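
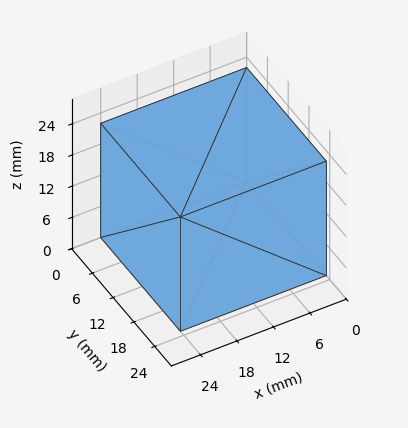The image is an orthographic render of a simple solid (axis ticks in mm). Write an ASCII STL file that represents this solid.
Reading the render: the shape is a rectangular box, roughly 24 × 23 mm footprint and 22 mm tall (dimensions read to the nearest mm from the axis ticks). For the STL, each face is triangulated and given an outward normal.

solid part
  facet normal 0.0000 0.0000 -1.0000
    outer loop
      vertex 24.000 23.000 0.000
      vertex 24.000 0.000 0.000
      vertex 0.000 0.000 0.000
    endloop
  endfacet
  facet normal 0.0000 0.0000 -1.0000
    outer loop
      vertex 0.000 23.000 0.000
      vertex 24.000 23.000 0.000
      vertex 0.000 0.000 0.000
    endloop
  endfacet
  facet normal 0.0000 0.0000 1.0000
    outer loop
      vertex 0.000 0.000 22.000
      vertex 24.000 0.000 22.000
      vertex 24.000 23.000 22.000
    endloop
  endfacet
  facet normal 0.0000 0.0000 1.0000
    outer loop
      vertex 0.000 0.000 22.000
      vertex 24.000 23.000 22.000
      vertex 0.000 23.000 22.000
    endloop
  endfacet
  facet normal 0.0000 -1.0000 0.0000
    outer loop
      vertex 0.000 0.000 0.000
      vertex 24.000 0.000 0.000
      vertex 24.000 0.000 22.000
    endloop
  endfacet
  facet normal 0.0000 -1.0000 0.0000
    outer loop
      vertex 0.000 0.000 0.000
      vertex 24.000 0.000 22.000
      vertex 0.000 0.000 22.000
    endloop
  endfacet
  facet normal 0.0000 1.0000 0.0000
    outer loop
      vertex 24.000 23.000 22.000
      vertex 24.000 23.000 0.000
      vertex 0.000 23.000 0.000
    endloop
  endfacet
  facet normal 0.0000 1.0000 0.0000
    outer loop
      vertex 0.000 23.000 22.000
      vertex 24.000 23.000 22.000
      vertex 0.000 23.000 0.000
    endloop
  endfacet
  facet normal -1.0000 0.0000 0.0000
    outer loop
      vertex 0.000 23.000 22.000
      vertex 0.000 23.000 0.000
      vertex 0.000 0.000 0.000
    endloop
  endfacet
  facet normal -1.0000 0.0000 0.0000
    outer loop
      vertex 0.000 0.000 22.000
      vertex 0.000 23.000 22.000
      vertex 0.000 0.000 0.000
    endloop
  endfacet
  facet normal 1.0000 0.0000 0.0000
    outer loop
      vertex 24.000 0.000 0.000
      vertex 24.000 23.000 0.000
      vertex 24.000 23.000 22.000
    endloop
  endfacet
  facet normal 1.0000 0.0000 0.0000
    outer loop
      vertex 24.000 0.000 0.000
      vertex 24.000 23.000 22.000
      vertex 24.000 0.000 22.000
    endloop
  endfacet
endsolid part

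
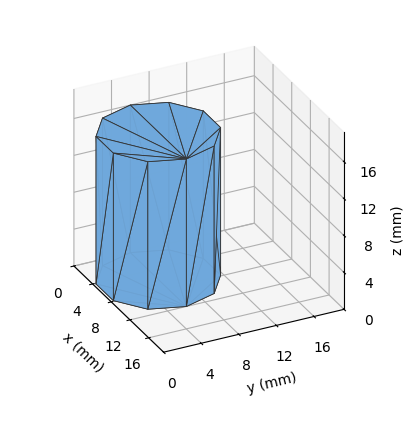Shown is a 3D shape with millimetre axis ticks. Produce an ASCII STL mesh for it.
Reading the render: the shape is a regular 10-sided prism (a cylinder approximated with 10 flat sides), circumscribed radius ≈ 6 mm, height ≈ 16 mm (dimensions read to the nearest mm from the axis ticks). For the STL, each face is triangulated and given an outward normal.

solid part
  facet normal 0.0000 0.0000 -1.0000
    outer loop
      vertex 7.854 11.706 0.000
      vertex 10.854 9.527 0.000
      vertex 12.000 6.000 0.000
    endloop
  endfacet
  facet normal 0.0000 0.0000 -1.0000
    outer loop
      vertex 4.146 11.706 0.000
      vertex 7.854 11.706 0.000
      vertex 12.000 6.000 0.000
    endloop
  endfacet
  facet normal 0.0000 0.0000 -1.0000
    outer loop
      vertex 1.146 9.527 0.000
      vertex 4.146 11.706 0.000
      vertex 12.000 6.000 0.000
    endloop
  endfacet
  facet normal 0.0000 0.0000 -1.0000
    outer loop
      vertex 0.000 6.000 0.000
      vertex 1.146 9.527 0.000
      vertex 12.000 6.000 0.000
    endloop
  endfacet
  facet normal 0.0000 0.0000 -1.0000
    outer loop
      vertex 1.146 2.473 0.000
      vertex 0.000 6.000 0.000
      vertex 12.000 6.000 0.000
    endloop
  endfacet
  facet normal 0.0000 0.0000 -1.0000
    outer loop
      vertex 4.146 0.294 0.000
      vertex 1.146 2.473 0.000
      vertex 12.000 6.000 0.000
    endloop
  endfacet
  facet normal 0.0000 0.0000 -1.0000
    outer loop
      vertex 7.854 0.294 0.000
      vertex 4.146 0.294 0.000
      vertex 12.000 6.000 0.000
    endloop
  endfacet
  facet normal 0.0000 0.0000 -1.0000
    outer loop
      vertex 10.854 2.473 0.000
      vertex 7.854 0.294 0.000
      vertex 12.000 6.000 0.000
    endloop
  endfacet
  facet normal 0.0000 0.0000 1.0000
    outer loop
      vertex 12.000 6.000 16.000
      vertex 10.854 9.527 16.000
      vertex 7.854 11.706 16.000
    endloop
  endfacet
  facet normal 0.0000 0.0000 1.0000
    outer loop
      vertex 12.000 6.000 16.000
      vertex 7.854 11.706 16.000
      vertex 4.146 11.706 16.000
    endloop
  endfacet
  facet normal 0.0000 0.0000 1.0000
    outer loop
      vertex 12.000 6.000 16.000
      vertex 4.146 11.706 16.000
      vertex 1.146 9.527 16.000
    endloop
  endfacet
  facet normal 0.0000 0.0000 1.0000
    outer loop
      vertex 12.000 6.000 16.000
      vertex 1.146 9.527 16.000
      vertex 0.000 6.000 16.000
    endloop
  endfacet
  facet normal 0.0000 0.0000 1.0000
    outer loop
      vertex 12.000 6.000 16.000
      vertex 0.000 6.000 16.000
      vertex 1.146 2.473 16.000
    endloop
  endfacet
  facet normal 0.0000 0.0000 1.0000
    outer loop
      vertex 12.000 6.000 16.000
      vertex 1.146 2.473 16.000
      vertex 4.146 0.294 16.000
    endloop
  endfacet
  facet normal 0.0000 0.0000 1.0000
    outer loop
      vertex 12.000 6.000 16.000
      vertex 4.146 0.294 16.000
      vertex 7.854 0.294 16.000
    endloop
  endfacet
  facet normal 0.0000 0.0000 1.0000
    outer loop
      vertex 12.000 6.000 16.000
      vertex 7.854 0.294 16.000
      vertex 10.854 2.473 16.000
    endloop
  endfacet
  facet normal 0.9511 0.3090 0.0000
    outer loop
      vertex 12.000 6.000 0.000
      vertex 10.854 9.527 0.000
      vertex 10.854 9.527 16.000
    endloop
  endfacet
  facet normal 0.9511 0.3090 0.0000
    outer loop
      vertex 12.000 6.000 0.000
      vertex 10.854 9.527 16.000
      vertex 12.000 6.000 16.000
    endloop
  endfacet
  facet normal 0.5877 0.8091 0.0000
    outer loop
      vertex 10.854 9.527 0.000
      vertex 7.854 11.706 0.000
      vertex 7.854 11.706 16.000
    endloop
  endfacet
  facet normal 0.5877 0.8091 0.0000
    outer loop
      vertex 10.854 9.527 0.000
      vertex 7.854 11.706 16.000
      vertex 10.854 9.527 16.000
    endloop
  endfacet
  facet normal 0.0000 1.0000 0.0000
    outer loop
      vertex 7.854 11.706 0.000
      vertex 4.146 11.706 0.000
      vertex 4.146 11.706 16.000
    endloop
  endfacet
  facet normal 0.0000 1.0000 0.0000
    outer loop
      vertex 7.854 11.706 0.000
      vertex 4.146 11.706 16.000
      vertex 7.854 11.706 16.000
    endloop
  endfacet
  facet normal -0.5877 0.8091 0.0000
    outer loop
      vertex 4.146 11.706 0.000
      vertex 1.146 9.527 0.000
      vertex 1.146 9.527 16.000
    endloop
  endfacet
  facet normal -0.5877 0.8091 0.0000
    outer loop
      vertex 4.146 11.706 0.000
      vertex 1.146 9.527 16.000
      vertex 4.146 11.706 16.000
    endloop
  endfacet
  facet normal -0.9511 0.3090 0.0000
    outer loop
      vertex 1.146 9.527 0.000
      vertex 0.000 6.000 0.000
      vertex 0.000 6.000 16.000
    endloop
  endfacet
  facet normal -0.9511 0.3090 0.0000
    outer loop
      vertex 1.146 9.527 0.000
      vertex 0.000 6.000 16.000
      vertex 1.146 9.527 16.000
    endloop
  endfacet
  facet normal -0.9511 -0.3090 0.0000
    outer loop
      vertex 0.000 6.000 0.000
      vertex 1.146 2.473 0.000
      vertex 1.146 2.473 16.000
    endloop
  endfacet
  facet normal -0.9511 -0.3090 0.0000
    outer loop
      vertex 0.000 6.000 0.000
      vertex 1.146 2.473 16.000
      vertex 0.000 6.000 16.000
    endloop
  endfacet
  facet normal -0.5877 -0.8091 0.0000
    outer loop
      vertex 1.146 2.473 0.000
      vertex 4.146 0.294 0.000
      vertex 4.146 0.294 16.000
    endloop
  endfacet
  facet normal -0.5877 -0.8091 0.0000
    outer loop
      vertex 1.146 2.473 0.000
      vertex 4.146 0.294 16.000
      vertex 1.146 2.473 16.000
    endloop
  endfacet
  facet normal 0.0000 -1.0000 0.0000
    outer loop
      vertex 4.146 0.294 0.000
      vertex 7.854 0.294 0.000
      vertex 7.854 0.294 16.000
    endloop
  endfacet
  facet normal 0.0000 -1.0000 0.0000
    outer loop
      vertex 4.146 0.294 0.000
      vertex 7.854 0.294 16.000
      vertex 4.146 0.294 16.000
    endloop
  endfacet
  facet normal 0.5877 -0.8091 0.0000
    outer loop
      vertex 7.854 0.294 0.000
      vertex 10.854 2.473 0.000
      vertex 10.854 2.473 16.000
    endloop
  endfacet
  facet normal 0.5877 -0.8091 0.0000
    outer loop
      vertex 7.854 0.294 0.000
      vertex 10.854 2.473 16.000
      vertex 7.854 0.294 16.000
    endloop
  endfacet
  facet normal 0.9511 -0.3090 0.0000
    outer loop
      vertex 10.854 2.473 0.000
      vertex 12.000 6.000 0.000
      vertex 12.000 6.000 16.000
    endloop
  endfacet
  facet normal 0.9511 -0.3090 0.0000
    outer loop
      vertex 10.854 2.473 0.000
      vertex 12.000 6.000 16.000
      vertex 10.854 2.473 16.000
    endloop
  endfacet
endsolid part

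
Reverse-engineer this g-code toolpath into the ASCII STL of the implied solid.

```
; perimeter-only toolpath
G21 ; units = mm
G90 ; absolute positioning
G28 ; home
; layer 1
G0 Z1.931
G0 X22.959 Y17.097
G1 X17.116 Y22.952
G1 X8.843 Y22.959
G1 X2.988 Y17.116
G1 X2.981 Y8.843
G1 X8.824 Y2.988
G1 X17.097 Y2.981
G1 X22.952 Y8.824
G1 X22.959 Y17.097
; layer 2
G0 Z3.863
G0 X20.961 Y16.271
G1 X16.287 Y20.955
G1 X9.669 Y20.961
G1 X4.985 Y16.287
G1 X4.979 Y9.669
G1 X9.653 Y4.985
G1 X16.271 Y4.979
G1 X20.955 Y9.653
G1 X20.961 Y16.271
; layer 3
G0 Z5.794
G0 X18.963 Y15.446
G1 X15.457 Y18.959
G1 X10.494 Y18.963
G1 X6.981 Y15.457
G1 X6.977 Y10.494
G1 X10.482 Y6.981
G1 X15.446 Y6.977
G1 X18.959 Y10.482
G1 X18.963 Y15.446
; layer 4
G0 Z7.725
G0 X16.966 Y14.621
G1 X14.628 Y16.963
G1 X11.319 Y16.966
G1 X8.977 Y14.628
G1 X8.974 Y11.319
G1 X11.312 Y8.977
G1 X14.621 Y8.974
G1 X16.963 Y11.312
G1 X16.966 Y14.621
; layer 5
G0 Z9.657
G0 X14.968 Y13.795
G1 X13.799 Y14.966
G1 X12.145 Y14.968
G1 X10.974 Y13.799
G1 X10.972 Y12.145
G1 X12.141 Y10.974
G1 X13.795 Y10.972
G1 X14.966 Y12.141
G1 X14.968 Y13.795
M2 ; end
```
solid part
  facet normal 0.0000 0.0000 -1.0000
    outer loop
      vertex 8.018 24.957 0.000
      vertex 17.945 24.948 0.000
      vertex 24.957 17.922 0.000
    endloop
  endfacet
  facet normal 0.0000 0.0000 -1.0000
    outer loop
      vertex 0.992 17.945 0.000
      vertex 8.018 24.957 0.000
      vertex 24.957 17.922 0.000
    endloop
  endfacet
  facet normal 0.0000 0.0000 -1.0000
    outer loop
      vertex 0.983 8.018 0.000
      vertex 0.992 17.945 0.000
      vertex 24.957 17.922 0.000
    endloop
  endfacet
  facet normal 0.0000 0.0000 -1.0000
    outer loop
      vertex 7.995 0.992 0.000
      vertex 0.983 8.018 0.000
      vertex 24.957 17.922 0.000
    endloop
  endfacet
  facet normal 0.0000 0.0000 -1.0000
    outer loop
      vertex 17.922 0.983 0.000
      vertex 7.995 0.992 0.000
      vertex 24.957 17.922 0.000
    endloop
  endfacet
  facet normal 0.0000 0.0000 -1.0000
    outer loop
      vertex 24.948 7.995 0.000
      vertex 17.922 0.983 0.000
      vertex 24.957 17.922 0.000
    endloop
  endfacet
  facet normal 0.4920 0.4911 0.7188
    outer loop
      vertex 24.957 17.922 0.000
      vertex 17.945 24.948 0.000
      vertex 12.970 12.970 11.588
    endloop
  endfacet
  facet normal 0.0006 0.6952 0.7188
    outer loop
      vertex 17.945 24.948 0.000
      vertex 8.018 24.957 0.000
      vertex 12.970 12.970 11.588
    endloop
  endfacet
  facet normal -0.4911 0.4920 0.7188
    outer loop
      vertex 8.018 24.957 0.000
      vertex 0.992 17.945 0.000
      vertex 12.970 12.970 11.588
    endloop
  endfacet
  facet normal -0.6952 0.0006 0.7188
    outer loop
      vertex 0.992 17.945 0.000
      vertex 0.983 8.018 0.000
      vertex 12.970 12.970 11.588
    endloop
  endfacet
  facet normal -0.4920 -0.4911 0.7188
    outer loop
      vertex 0.983 8.018 0.000
      vertex 7.995 0.992 0.000
      vertex 12.970 12.970 11.588
    endloop
  endfacet
  facet normal -0.0006 -0.6952 0.7188
    outer loop
      vertex 7.995 0.992 0.000
      vertex 17.922 0.983 0.000
      vertex 12.970 12.970 11.588
    endloop
  endfacet
  facet normal 0.4911 -0.4920 0.7188
    outer loop
      vertex 17.922 0.983 0.000
      vertex 24.948 7.995 0.000
      vertex 12.970 12.970 11.588
    endloop
  endfacet
  facet normal 0.6952 -0.0006 0.7188
    outer loop
      vertex 24.948 7.995 0.000
      vertex 24.957 17.922 0.000
      vertex 12.970 12.970 11.588
    endloop
  endfacet
endsolid part

The G0 Z moves step by Δz≈1.931 mm. The G1 loops shrink linearly with z, so the solid tapers from its base footprint up to z≈11.6. Closing with a flat bottom cap and the tapered top and triangulating gives 14 facets — a regular 8-sided pyramid, base circumscribed radius ≈ 13 mm, apex at z ≈ 11.6 mm.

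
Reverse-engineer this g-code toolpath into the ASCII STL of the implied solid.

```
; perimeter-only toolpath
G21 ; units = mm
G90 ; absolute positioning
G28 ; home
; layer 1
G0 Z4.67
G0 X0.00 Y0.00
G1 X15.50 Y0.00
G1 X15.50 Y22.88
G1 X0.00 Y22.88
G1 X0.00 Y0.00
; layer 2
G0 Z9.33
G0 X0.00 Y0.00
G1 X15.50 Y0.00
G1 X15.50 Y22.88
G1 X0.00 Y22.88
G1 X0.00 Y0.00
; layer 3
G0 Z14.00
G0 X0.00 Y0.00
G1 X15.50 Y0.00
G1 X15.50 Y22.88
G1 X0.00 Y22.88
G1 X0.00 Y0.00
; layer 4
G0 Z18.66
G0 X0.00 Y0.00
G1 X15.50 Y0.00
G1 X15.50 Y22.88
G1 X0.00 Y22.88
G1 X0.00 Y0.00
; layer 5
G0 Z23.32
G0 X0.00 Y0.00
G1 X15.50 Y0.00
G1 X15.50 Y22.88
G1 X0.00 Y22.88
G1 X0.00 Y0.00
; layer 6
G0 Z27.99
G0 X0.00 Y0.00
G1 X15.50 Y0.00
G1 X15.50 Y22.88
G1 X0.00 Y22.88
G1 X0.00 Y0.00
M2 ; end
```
solid part
  facet normal 0.0000 0.0000 -1.0000
    outer loop
      vertex 15.50 22.88 0.00
      vertex 15.50 0.00 0.00
      vertex 0.00 0.00 0.00
    endloop
  endfacet
  facet normal 0.0000 0.0000 -1.0000
    outer loop
      vertex 0.00 22.88 0.00
      vertex 15.50 22.88 0.00
      vertex 0.00 0.00 0.00
    endloop
  endfacet
  facet normal 0.0000 0.0000 1.0000
    outer loop
      vertex 0.00 0.00 27.99
      vertex 15.50 0.00 27.99
      vertex 15.50 22.88 27.99
    endloop
  endfacet
  facet normal 0.0000 0.0000 1.0000
    outer loop
      vertex 0.00 0.00 27.99
      vertex 15.50 22.88 27.99
      vertex 0.00 22.88 27.99
    endloop
  endfacet
  facet normal 0.0000 -1.0000 0.0000
    outer loop
      vertex 0.00 0.00 0.00
      vertex 15.50 0.00 0.00
      vertex 15.50 0.00 27.99
    endloop
  endfacet
  facet normal 0.0000 -1.0000 0.0000
    outer loop
      vertex 0.00 0.00 0.00
      vertex 15.50 0.00 27.99
      vertex 0.00 0.00 27.99
    endloop
  endfacet
  facet normal 0.0000 1.0000 0.0000
    outer loop
      vertex 15.50 22.88 27.99
      vertex 15.50 22.88 0.00
      vertex 0.00 22.88 0.00
    endloop
  endfacet
  facet normal 0.0000 1.0000 0.0000
    outer loop
      vertex 0.00 22.88 27.99
      vertex 15.50 22.88 27.99
      vertex 0.00 22.88 0.00
    endloop
  endfacet
  facet normal -1.0000 0.0000 0.0000
    outer loop
      vertex 0.00 22.88 27.99
      vertex 0.00 22.88 0.00
      vertex 0.00 0.00 0.00
    endloop
  endfacet
  facet normal -1.0000 0.0000 0.0000
    outer loop
      vertex 0.00 0.00 27.99
      vertex 0.00 22.88 27.99
      vertex 0.00 0.00 0.00
    endloop
  endfacet
  facet normal 1.0000 0.0000 0.0000
    outer loop
      vertex 15.50 0.00 0.00
      vertex 15.50 22.88 0.00
      vertex 15.50 22.88 27.99
    endloop
  endfacet
  facet normal 1.0000 0.0000 0.0000
    outer loop
      vertex 15.50 0.00 0.00
      vertex 15.50 22.88 27.99
      vertex 15.50 0.00 27.99
    endloop
  endfacet
endsolid part

The G0 Z moves step by Δz≈4.67 mm. Every layer's G1 loop is the same polygon, so the solid is a straight extrusion of it from z=0 to z≈28. Closing with flat bottom and top caps and triangulating gives 12 facets — a rectangular box, roughly 15.5 × 22.9 mm footprint and 28 mm tall.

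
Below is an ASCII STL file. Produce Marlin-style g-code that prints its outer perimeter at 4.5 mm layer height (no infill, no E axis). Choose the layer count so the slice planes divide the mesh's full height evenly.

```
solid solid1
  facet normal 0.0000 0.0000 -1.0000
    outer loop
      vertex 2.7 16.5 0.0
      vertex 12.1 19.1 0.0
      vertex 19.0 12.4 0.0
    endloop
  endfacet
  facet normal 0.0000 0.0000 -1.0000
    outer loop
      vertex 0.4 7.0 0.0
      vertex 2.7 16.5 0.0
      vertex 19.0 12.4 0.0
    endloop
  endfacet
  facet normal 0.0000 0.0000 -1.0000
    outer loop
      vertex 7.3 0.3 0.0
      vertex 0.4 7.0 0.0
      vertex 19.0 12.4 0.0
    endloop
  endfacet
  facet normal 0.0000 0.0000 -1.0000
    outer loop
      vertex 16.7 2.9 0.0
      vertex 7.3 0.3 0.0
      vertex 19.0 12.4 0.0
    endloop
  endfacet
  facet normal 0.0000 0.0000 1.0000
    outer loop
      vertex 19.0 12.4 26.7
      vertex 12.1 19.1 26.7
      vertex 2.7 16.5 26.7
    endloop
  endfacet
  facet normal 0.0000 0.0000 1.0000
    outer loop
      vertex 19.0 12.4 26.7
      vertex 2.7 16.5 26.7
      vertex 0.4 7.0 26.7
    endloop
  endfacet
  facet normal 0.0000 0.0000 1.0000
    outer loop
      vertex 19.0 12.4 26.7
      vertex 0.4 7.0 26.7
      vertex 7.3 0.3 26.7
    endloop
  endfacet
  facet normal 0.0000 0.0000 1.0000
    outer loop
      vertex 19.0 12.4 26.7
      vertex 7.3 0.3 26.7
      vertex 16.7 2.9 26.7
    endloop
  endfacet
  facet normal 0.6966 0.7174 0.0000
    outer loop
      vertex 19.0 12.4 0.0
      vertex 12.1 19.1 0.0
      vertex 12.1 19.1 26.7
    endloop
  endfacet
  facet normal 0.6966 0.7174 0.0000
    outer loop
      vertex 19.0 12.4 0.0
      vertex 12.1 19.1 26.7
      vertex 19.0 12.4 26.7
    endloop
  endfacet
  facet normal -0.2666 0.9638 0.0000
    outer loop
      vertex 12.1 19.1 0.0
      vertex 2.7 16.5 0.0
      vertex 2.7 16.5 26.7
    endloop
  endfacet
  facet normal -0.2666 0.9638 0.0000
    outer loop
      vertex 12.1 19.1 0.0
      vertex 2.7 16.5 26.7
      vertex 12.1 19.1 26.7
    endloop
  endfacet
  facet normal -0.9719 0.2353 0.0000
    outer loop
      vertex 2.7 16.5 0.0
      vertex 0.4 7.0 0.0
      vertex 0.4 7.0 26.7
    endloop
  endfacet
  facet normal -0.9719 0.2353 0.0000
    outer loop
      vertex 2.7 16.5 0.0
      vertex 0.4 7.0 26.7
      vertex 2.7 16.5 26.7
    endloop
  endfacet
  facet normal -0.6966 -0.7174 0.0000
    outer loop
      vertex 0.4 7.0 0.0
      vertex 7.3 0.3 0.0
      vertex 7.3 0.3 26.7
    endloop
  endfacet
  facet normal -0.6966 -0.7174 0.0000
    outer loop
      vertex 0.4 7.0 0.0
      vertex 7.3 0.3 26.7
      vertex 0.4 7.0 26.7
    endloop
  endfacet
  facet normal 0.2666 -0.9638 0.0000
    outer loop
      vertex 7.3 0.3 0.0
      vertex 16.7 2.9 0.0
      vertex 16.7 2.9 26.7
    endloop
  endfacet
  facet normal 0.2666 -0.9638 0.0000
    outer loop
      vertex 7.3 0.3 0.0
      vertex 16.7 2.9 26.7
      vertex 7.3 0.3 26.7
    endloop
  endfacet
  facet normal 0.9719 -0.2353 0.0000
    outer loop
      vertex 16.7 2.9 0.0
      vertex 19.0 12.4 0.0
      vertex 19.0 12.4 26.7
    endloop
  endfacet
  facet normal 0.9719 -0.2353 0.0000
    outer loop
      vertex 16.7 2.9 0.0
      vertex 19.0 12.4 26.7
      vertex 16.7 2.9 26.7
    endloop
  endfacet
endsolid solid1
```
; perimeter-only toolpath
G21 ; units = mm
G90 ; absolute positioning
G28 ; home
; layer 1
G0 Z4.5
G0 X19.0 Y12.4
G1 X12.1 Y19.1
G1 X2.7 Y16.5
G1 X0.4 Y7.0
G1 X7.3 Y0.3
G1 X16.7 Y2.9
G1 X19.0 Y12.4
; layer 2
G0 Z8.9
G0 X19.0 Y12.4
G1 X12.1 Y19.1
G1 X2.7 Y16.5
G1 X0.4 Y7.0
G1 X7.3 Y0.3
G1 X16.7 Y2.9
G1 X19.0 Y12.4
; layer 3
G0 Z13.4
G0 X19.0 Y12.4
G1 X12.1 Y19.1
G1 X2.7 Y16.5
G1 X0.4 Y7.0
G1 X7.3 Y0.3
G1 X16.7 Y2.9
G1 X19.0 Y12.4
; layer 4
G0 Z17.8
G0 X19.0 Y12.4
G1 X12.1 Y19.1
G1 X2.7 Y16.5
G1 X0.4 Y7.0
G1 X7.3 Y0.3
G1 X16.7 Y2.9
G1 X19.0 Y12.4
; layer 5
G0 Z22.2
G0 X19.0 Y12.4
G1 X12.1 Y19.1
G1 X2.7 Y16.5
G1 X0.4 Y7.0
G1 X7.3 Y0.3
G1 X16.7 Y2.9
G1 X19.0 Y12.4
; layer 6
G0 Z26.7
G0 X19.0 Y12.4
G1 X12.1 Y19.1
G1 X2.7 Y16.5
G1 X0.4 Y7.0
G1 X7.3 Y0.3
G1 X16.7 Y2.9
G1 X19.0 Y12.4
M2 ; end

The solid is a regular 6-sided prism (a cylinder approximated with 6 flat sides), circumscribed radius ≈ 9.7 mm, height ≈ 26.7 mm. Slicing at Δz = 4.5 mm — 6 equal slices spanning the solid's height, so layer i sits at z = i·h/6 — gives 6 non-empty perimeters. Each is a 6-segment closed polygon; G0 lifts to the layer z and rapids to the start vertex, then G1 traces the edges.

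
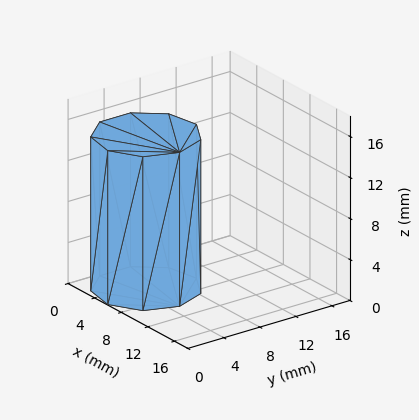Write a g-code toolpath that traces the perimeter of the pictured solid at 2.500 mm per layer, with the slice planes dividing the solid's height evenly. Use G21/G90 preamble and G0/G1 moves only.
Reading the render: the shape is a regular 9-sided prism (a cylinder approximated with 9 flat sides), circumscribed radius ≈ 5 mm, height ≈ 15 mm (dimensions read to the nearest mm from the axis ticks). For the g-code, the solid's height is divided into equal slices at the stated Δz and each level perimeter traced with G1 moves after a G0 lift.

; perimeter-only toolpath
G21 ; units = mm
G90 ; absolute positioning
G28 ; home
; layer 1
G0 Z2.500
G0 X10.000 Y5.000
G1 X8.830 Y8.214
G1 X5.868 Y9.924
G1 X2.500 Y9.330
G1 X0.302 Y6.710
G1 X0.302 Y3.290
G1 X2.500 Y0.670
G1 X5.868 Y0.076
G1 X8.830 Y1.786
G1 X10.000 Y5.000
; layer 2
G0 Z5.000
G0 X10.000 Y5.000
G1 X8.830 Y8.214
G1 X5.868 Y9.924
G1 X2.500 Y9.330
G1 X0.302 Y6.710
G1 X0.302 Y3.290
G1 X2.500 Y0.670
G1 X5.868 Y0.076
G1 X8.830 Y1.786
G1 X10.000 Y5.000
; layer 3
G0 Z7.500
G0 X10.000 Y5.000
G1 X8.830 Y8.214
G1 X5.868 Y9.924
G1 X2.500 Y9.330
G1 X0.302 Y6.710
G1 X0.302 Y3.290
G1 X2.500 Y0.670
G1 X5.868 Y0.076
G1 X8.830 Y1.786
G1 X10.000 Y5.000
; layer 4
G0 Z10.000
G0 X10.000 Y5.000
G1 X8.830 Y8.214
G1 X5.868 Y9.924
G1 X2.500 Y9.330
G1 X0.302 Y6.710
G1 X0.302 Y3.290
G1 X2.500 Y0.670
G1 X5.868 Y0.076
G1 X8.830 Y1.786
G1 X10.000 Y5.000
; layer 5
G0 Z12.500
G0 X10.000 Y5.000
G1 X8.830 Y8.214
G1 X5.868 Y9.924
G1 X2.500 Y9.330
G1 X0.302 Y6.710
G1 X0.302 Y3.290
G1 X2.500 Y0.670
G1 X5.868 Y0.076
G1 X8.830 Y1.786
G1 X10.000 Y5.000
; layer 6
G0 Z15.000
G0 X10.000 Y5.000
G1 X8.830 Y8.214
G1 X5.868 Y9.924
G1 X2.500 Y9.330
G1 X0.302 Y6.710
G1 X0.302 Y3.290
G1 X2.500 Y0.670
G1 X5.868 Y0.076
G1 X8.830 Y1.786
G1 X10.000 Y5.000
M2 ; end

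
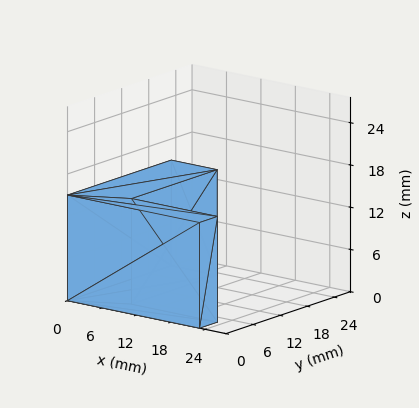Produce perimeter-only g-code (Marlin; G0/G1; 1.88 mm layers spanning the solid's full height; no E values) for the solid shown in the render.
Reading the render: the shape is an L-shaped prism: outer 23 × 23 mm, arm thicknesses ≈ 4 mm (horizontal) and 8 mm (vertical), extruded 15 mm in z (dimensions read to the nearest mm from the axis ticks). For the g-code, the solid's height is divided into equal slices at the stated Δz and each level perimeter traced with G1 moves after a G0 lift.

; perimeter-only toolpath
G21 ; units = mm
G90 ; absolute positioning
G28 ; home
; layer 1
G0 Z1.88
G0 X0.00 Y0.00
G1 X23.00 Y0.00
G1 X23.00 Y4.00
G1 X8.00 Y4.00
G1 X8.00 Y23.00
G1 X0.00 Y23.00
G1 X0.00 Y0.00
; layer 2
G0 Z3.75
G0 X0.00 Y0.00
G1 X23.00 Y0.00
G1 X23.00 Y4.00
G1 X8.00 Y4.00
G1 X8.00 Y23.00
G1 X0.00 Y23.00
G1 X0.00 Y0.00
; layer 3
G0 Z5.62
G0 X0.00 Y0.00
G1 X23.00 Y0.00
G1 X23.00 Y4.00
G1 X8.00 Y4.00
G1 X8.00 Y23.00
G1 X0.00 Y23.00
G1 X0.00 Y0.00
; layer 4
G0 Z7.50
G0 X0.00 Y0.00
G1 X23.00 Y0.00
G1 X23.00 Y4.00
G1 X8.00 Y4.00
G1 X8.00 Y23.00
G1 X0.00 Y23.00
G1 X0.00 Y0.00
; layer 5
G0 Z9.38
G0 X0.00 Y0.00
G1 X23.00 Y0.00
G1 X23.00 Y4.00
G1 X8.00 Y4.00
G1 X8.00 Y23.00
G1 X0.00 Y23.00
G1 X0.00 Y0.00
; layer 6
G0 Z11.25
G0 X0.00 Y0.00
G1 X23.00 Y0.00
G1 X23.00 Y4.00
G1 X8.00 Y4.00
G1 X8.00 Y23.00
G1 X0.00 Y23.00
G1 X0.00 Y0.00
; layer 7
G0 Z13.12
G0 X0.00 Y0.00
G1 X23.00 Y0.00
G1 X23.00 Y4.00
G1 X8.00 Y4.00
G1 X8.00 Y23.00
G1 X0.00 Y23.00
G1 X0.00 Y0.00
; layer 8
G0 Z15.00
G0 X0.00 Y0.00
G1 X23.00 Y0.00
G1 X23.00 Y4.00
G1 X8.00 Y4.00
G1 X8.00 Y23.00
G1 X0.00 Y23.00
G1 X0.00 Y0.00
M2 ; end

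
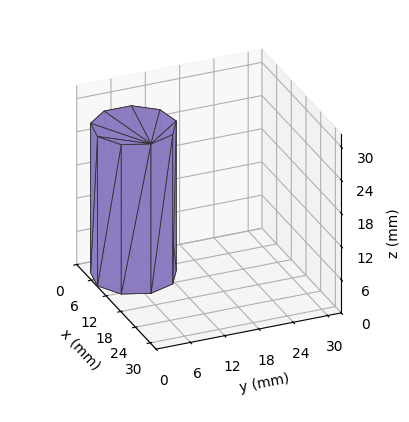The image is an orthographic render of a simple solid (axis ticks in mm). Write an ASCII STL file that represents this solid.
Reading the render: the shape is a regular 9-sided prism (a cylinder approximated with 9 flat sides), circumscribed radius ≈ 7 mm, height ≈ 27 mm (dimensions read to the nearest mm from the axis ticks). For the STL, each face is triangulated and given an outward normal.

solid part
  facet normal 0.0000 0.0000 -1.0000
    outer loop
      vertex 8.216 13.894 0.000
      vertex 12.362 11.500 0.000
      vertex 14.000 7.000 0.000
    endloop
  endfacet
  facet normal 0.0000 0.0000 -1.0000
    outer loop
      vertex 3.500 13.062 0.000
      vertex 8.216 13.894 0.000
      vertex 14.000 7.000 0.000
    endloop
  endfacet
  facet normal 0.0000 0.0000 -1.0000
    outer loop
      vertex 0.422 9.394 0.000
      vertex 3.500 13.062 0.000
      vertex 14.000 7.000 0.000
    endloop
  endfacet
  facet normal 0.0000 0.0000 -1.0000
    outer loop
      vertex 0.422 4.606 0.000
      vertex 0.422 9.394 0.000
      vertex 14.000 7.000 0.000
    endloop
  endfacet
  facet normal 0.0000 0.0000 -1.0000
    outer loop
      vertex 3.500 0.938 0.000
      vertex 0.422 4.606 0.000
      vertex 14.000 7.000 0.000
    endloop
  endfacet
  facet normal 0.0000 0.0000 -1.0000
    outer loop
      vertex 8.216 0.106 0.000
      vertex 3.500 0.938 0.000
      vertex 14.000 7.000 0.000
    endloop
  endfacet
  facet normal 0.0000 0.0000 -1.0000
    outer loop
      vertex 12.362 2.500 0.000
      vertex 8.216 0.106 0.000
      vertex 14.000 7.000 0.000
    endloop
  endfacet
  facet normal 0.0000 0.0000 1.0000
    outer loop
      vertex 14.000 7.000 27.000
      vertex 12.362 11.500 27.000
      vertex 8.216 13.894 27.000
    endloop
  endfacet
  facet normal 0.0000 0.0000 1.0000
    outer loop
      vertex 14.000 7.000 27.000
      vertex 8.216 13.894 27.000
      vertex 3.500 13.062 27.000
    endloop
  endfacet
  facet normal 0.0000 0.0000 1.0000
    outer loop
      vertex 14.000 7.000 27.000
      vertex 3.500 13.062 27.000
      vertex 0.422 9.394 27.000
    endloop
  endfacet
  facet normal 0.0000 0.0000 1.0000
    outer loop
      vertex 14.000 7.000 27.000
      vertex 0.422 9.394 27.000
      vertex 0.422 4.606 27.000
    endloop
  endfacet
  facet normal 0.0000 0.0000 1.0000
    outer loop
      vertex 14.000 7.000 27.000
      vertex 0.422 4.606 27.000
      vertex 3.500 0.938 27.000
    endloop
  endfacet
  facet normal 0.0000 0.0000 1.0000
    outer loop
      vertex 14.000 7.000 27.000
      vertex 3.500 0.938 27.000
      vertex 8.216 0.106 27.000
    endloop
  endfacet
  facet normal 0.0000 0.0000 1.0000
    outer loop
      vertex 14.000 7.000 27.000
      vertex 8.216 0.106 27.000
      vertex 12.362 2.500 27.000
    endloop
  endfacet
  facet normal 0.9397 0.3420 0.0000
    outer loop
      vertex 14.000 7.000 0.000
      vertex 12.362 11.500 0.000
      vertex 12.362 11.500 27.000
    endloop
  endfacet
  facet normal 0.9397 0.3420 0.0000
    outer loop
      vertex 14.000 7.000 0.000
      vertex 12.362 11.500 27.000
      vertex 14.000 7.000 27.000
    endloop
  endfacet
  facet normal 0.5000 0.8660 0.0000
    outer loop
      vertex 12.362 11.500 0.000
      vertex 8.216 13.894 0.000
      vertex 8.216 13.894 27.000
    endloop
  endfacet
  facet normal 0.5000 0.8660 0.0000
    outer loop
      vertex 12.362 11.500 0.000
      vertex 8.216 13.894 27.000
      vertex 12.362 11.500 27.000
    endloop
  endfacet
  facet normal -0.1737 0.9848 0.0000
    outer loop
      vertex 8.216 13.894 0.000
      vertex 3.500 13.062 0.000
      vertex 3.500 13.062 27.000
    endloop
  endfacet
  facet normal -0.1737 0.9848 0.0000
    outer loop
      vertex 8.216 13.894 0.000
      vertex 3.500 13.062 27.000
      vertex 8.216 13.894 27.000
    endloop
  endfacet
  facet normal -0.7660 0.6428 0.0000
    outer loop
      vertex 3.500 13.062 0.000
      vertex 0.422 9.394 0.000
      vertex 0.422 9.394 27.000
    endloop
  endfacet
  facet normal -0.7660 0.6428 0.0000
    outer loop
      vertex 3.500 13.062 0.000
      vertex 0.422 9.394 27.000
      vertex 3.500 13.062 27.000
    endloop
  endfacet
  facet normal -1.0000 0.0000 0.0000
    outer loop
      vertex 0.422 9.394 0.000
      vertex 0.422 4.606 0.000
      vertex 0.422 4.606 27.000
    endloop
  endfacet
  facet normal -1.0000 0.0000 0.0000
    outer loop
      vertex 0.422 9.394 0.000
      vertex 0.422 4.606 27.000
      vertex 0.422 9.394 27.000
    endloop
  endfacet
  facet normal -0.7660 -0.6428 0.0000
    outer loop
      vertex 0.422 4.606 0.000
      vertex 3.500 0.938 0.000
      vertex 3.500 0.938 27.000
    endloop
  endfacet
  facet normal -0.7660 -0.6428 0.0000
    outer loop
      vertex 0.422 4.606 0.000
      vertex 3.500 0.938 27.000
      vertex 0.422 4.606 27.000
    endloop
  endfacet
  facet normal -0.1737 -0.9848 0.0000
    outer loop
      vertex 3.500 0.938 0.000
      vertex 8.216 0.106 0.000
      vertex 8.216 0.106 27.000
    endloop
  endfacet
  facet normal -0.1737 -0.9848 0.0000
    outer loop
      vertex 3.500 0.938 0.000
      vertex 8.216 0.106 27.000
      vertex 3.500 0.938 27.000
    endloop
  endfacet
  facet normal 0.5000 -0.8660 0.0000
    outer loop
      vertex 8.216 0.106 0.000
      vertex 12.362 2.500 0.000
      vertex 12.362 2.500 27.000
    endloop
  endfacet
  facet normal 0.5000 -0.8660 0.0000
    outer loop
      vertex 8.216 0.106 0.000
      vertex 12.362 2.500 27.000
      vertex 8.216 0.106 27.000
    endloop
  endfacet
  facet normal 0.9397 -0.3420 0.0000
    outer loop
      vertex 12.362 2.500 0.000
      vertex 14.000 7.000 0.000
      vertex 14.000 7.000 27.000
    endloop
  endfacet
  facet normal 0.9397 -0.3420 0.0000
    outer loop
      vertex 12.362 2.500 0.000
      vertex 14.000 7.000 27.000
      vertex 12.362 2.500 27.000
    endloop
  endfacet
endsolid part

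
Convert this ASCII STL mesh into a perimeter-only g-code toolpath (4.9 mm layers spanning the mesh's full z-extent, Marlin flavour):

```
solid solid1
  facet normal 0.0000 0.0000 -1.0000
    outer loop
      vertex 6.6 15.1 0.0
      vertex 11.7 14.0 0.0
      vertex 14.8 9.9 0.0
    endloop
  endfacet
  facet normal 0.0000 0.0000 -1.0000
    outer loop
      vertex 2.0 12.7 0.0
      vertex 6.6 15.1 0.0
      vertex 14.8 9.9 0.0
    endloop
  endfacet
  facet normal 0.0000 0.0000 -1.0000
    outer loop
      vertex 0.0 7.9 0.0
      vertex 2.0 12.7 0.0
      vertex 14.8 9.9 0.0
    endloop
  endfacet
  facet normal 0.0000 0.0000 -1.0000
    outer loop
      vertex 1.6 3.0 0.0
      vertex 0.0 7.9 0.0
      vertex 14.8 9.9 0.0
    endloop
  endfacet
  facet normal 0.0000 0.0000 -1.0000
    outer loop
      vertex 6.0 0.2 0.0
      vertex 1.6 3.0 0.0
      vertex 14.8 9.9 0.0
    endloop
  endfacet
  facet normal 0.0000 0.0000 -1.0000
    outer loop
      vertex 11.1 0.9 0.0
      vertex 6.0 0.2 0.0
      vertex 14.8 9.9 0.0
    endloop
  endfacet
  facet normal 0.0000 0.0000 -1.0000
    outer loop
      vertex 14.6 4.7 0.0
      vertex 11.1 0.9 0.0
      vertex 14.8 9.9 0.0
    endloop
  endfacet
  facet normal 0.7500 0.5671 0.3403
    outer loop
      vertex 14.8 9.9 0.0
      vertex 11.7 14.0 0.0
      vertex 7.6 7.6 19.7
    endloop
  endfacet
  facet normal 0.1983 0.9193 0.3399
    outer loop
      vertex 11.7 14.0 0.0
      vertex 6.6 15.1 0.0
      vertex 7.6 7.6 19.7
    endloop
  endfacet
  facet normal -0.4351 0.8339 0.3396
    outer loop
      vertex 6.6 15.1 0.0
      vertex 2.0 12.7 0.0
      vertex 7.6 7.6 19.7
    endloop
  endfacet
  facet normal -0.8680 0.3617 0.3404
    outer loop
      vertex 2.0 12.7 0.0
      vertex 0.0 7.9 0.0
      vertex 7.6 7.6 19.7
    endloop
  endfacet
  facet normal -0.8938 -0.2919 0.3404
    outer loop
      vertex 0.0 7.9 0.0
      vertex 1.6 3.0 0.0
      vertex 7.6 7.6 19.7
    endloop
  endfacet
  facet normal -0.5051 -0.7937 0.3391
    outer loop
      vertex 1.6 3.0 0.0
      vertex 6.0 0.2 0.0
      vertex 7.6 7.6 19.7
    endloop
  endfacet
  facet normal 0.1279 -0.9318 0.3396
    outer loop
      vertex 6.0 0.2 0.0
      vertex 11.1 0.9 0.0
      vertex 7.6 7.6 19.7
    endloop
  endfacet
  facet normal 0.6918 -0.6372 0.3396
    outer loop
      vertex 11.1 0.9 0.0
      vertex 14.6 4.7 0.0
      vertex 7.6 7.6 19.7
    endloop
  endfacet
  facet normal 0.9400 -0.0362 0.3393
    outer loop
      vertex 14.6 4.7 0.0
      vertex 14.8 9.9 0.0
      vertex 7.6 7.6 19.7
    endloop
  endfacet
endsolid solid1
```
; perimeter-only toolpath
G21 ; units = mm
G90 ; absolute positioning
G28 ; home
; layer 1
G0 Z4.9
G0 X13.0 Y9.3
G1 X10.7 Y12.4
G1 X6.8 Y13.2
G1 X3.4 Y11.4
G1 X1.9 Y7.8
G1 X3.1 Y4.2
G1 X6.4 Y2.0
G1 X10.2 Y2.6
G1 X12.8 Y5.4
G1 X13.0 Y9.3
; layer 2
G0 Z9.8
G0 X11.2 Y8.8
G1 X9.6 Y10.8
G1 X7.1 Y11.3
G1 X4.8 Y10.1
G1 X3.8 Y7.8
G1 X4.6 Y5.3
G1 X6.8 Y3.9
G1 X9.3 Y4.2
G1 X11.1 Y6.2
G1 X11.2 Y8.8
; layer 3
G0 Z14.8
G0 X9.4 Y8.2
G1 X8.6 Y9.2
G1 X7.3 Y9.5
G1 X6.2 Y8.9
G1 X5.7 Y7.7
G1 X6.1 Y6.4
G1 X7.2 Y5.7
G1 X8.5 Y5.9
G1 X9.3 Y6.9
G1 X9.4 Y8.2
M2 ; end

The solid is a regular 9-sided pyramid, base circumscribed radius ≈ 7.6 mm, apex at z ≈ 19.7 mm. Slicing at Δz = 4.9 mm — 4 equal slices spanning the solid's height, so layer i sits at z = i·h/4 — gives 3 non-empty perimeters. Each is a 9-segment closed polygon; G0 lifts to the layer z and rapids to the start vertex, then G1 traces the edges. The cross-section shrinks linearly with z (the slice at the apex is degenerate and omitted).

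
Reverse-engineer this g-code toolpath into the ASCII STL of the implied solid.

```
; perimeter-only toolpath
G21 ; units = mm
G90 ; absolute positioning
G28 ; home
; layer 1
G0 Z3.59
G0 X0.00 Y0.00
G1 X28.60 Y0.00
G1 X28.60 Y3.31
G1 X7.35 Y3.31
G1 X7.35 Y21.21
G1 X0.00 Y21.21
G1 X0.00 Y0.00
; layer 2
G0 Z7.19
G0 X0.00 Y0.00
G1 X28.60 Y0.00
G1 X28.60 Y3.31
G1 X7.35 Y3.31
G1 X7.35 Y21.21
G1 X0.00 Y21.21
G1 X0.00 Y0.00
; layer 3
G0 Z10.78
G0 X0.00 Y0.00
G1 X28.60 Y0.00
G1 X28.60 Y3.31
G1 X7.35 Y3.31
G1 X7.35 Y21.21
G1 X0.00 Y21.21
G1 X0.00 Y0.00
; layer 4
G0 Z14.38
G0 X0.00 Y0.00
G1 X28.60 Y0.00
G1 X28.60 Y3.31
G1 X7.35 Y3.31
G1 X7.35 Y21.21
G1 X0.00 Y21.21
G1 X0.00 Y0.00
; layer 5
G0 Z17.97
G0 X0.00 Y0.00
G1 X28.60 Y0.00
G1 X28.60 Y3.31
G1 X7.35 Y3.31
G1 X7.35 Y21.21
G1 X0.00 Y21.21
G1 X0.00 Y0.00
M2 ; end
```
solid part
  facet normal 0.0000 0.0000 -1.0000
    outer loop
      vertex 28.60 3.31 0.00
      vertex 28.60 0.00 0.00
      vertex 0.00 0.00 0.00
    endloop
  endfacet
  facet normal 0.0000 0.0000 -1.0000
    outer loop
      vertex 7.35 3.31 0.00
      vertex 28.60 3.31 0.00
      vertex 0.00 0.00 0.00
    endloop
  endfacet
  facet normal 0.0000 0.0000 -1.0000
    outer loop
      vertex 7.35 21.21 0.00
      vertex 7.35 3.31 0.00
      vertex 0.00 0.00 0.00
    endloop
  endfacet
  facet normal 0.0000 0.0000 -1.0000
    outer loop
      vertex 0.00 21.21 0.00
      vertex 7.35 21.21 0.00
      vertex 0.00 0.00 0.00
    endloop
  endfacet
  facet normal 0.0000 0.0000 1.0000
    outer loop
      vertex 0.00 0.00 17.97
      vertex 28.60 0.00 17.97
      vertex 28.60 3.31 17.97
    endloop
  endfacet
  facet normal 0.0000 0.0000 1.0000
    outer loop
      vertex 0.00 0.00 17.97
      vertex 28.60 3.31 17.97
      vertex 7.35 3.31 17.97
    endloop
  endfacet
  facet normal 0.0000 0.0000 1.0000
    outer loop
      vertex 0.00 0.00 17.97
      vertex 7.35 3.31 17.97
      vertex 7.35 21.21 17.97
    endloop
  endfacet
  facet normal 0.0000 0.0000 1.0000
    outer loop
      vertex 0.00 0.00 17.97
      vertex 7.35 21.21 17.97
      vertex 0.00 21.21 17.97
    endloop
  endfacet
  facet normal 0.0000 -1.0000 0.0000
    outer loop
      vertex 0.00 0.00 0.00
      vertex 28.60 0.00 0.00
      vertex 28.60 0.00 17.97
    endloop
  endfacet
  facet normal 0.0000 -1.0000 0.0000
    outer loop
      vertex 0.00 0.00 0.00
      vertex 28.60 0.00 17.97
      vertex 0.00 0.00 17.97
    endloop
  endfacet
  facet normal 1.0000 0.0000 0.0000
    outer loop
      vertex 28.60 0.00 0.00
      vertex 28.60 3.31 0.00
      vertex 28.60 3.31 17.97
    endloop
  endfacet
  facet normal 1.0000 0.0000 0.0000
    outer loop
      vertex 28.60 0.00 0.00
      vertex 28.60 3.31 17.97
      vertex 28.60 0.00 17.97
    endloop
  endfacet
  facet normal 0.0000 1.0000 0.0000
    outer loop
      vertex 28.60 3.31 0.00
      vertex 7.35 3.31 0.00
      vertex 7.35 3.31 17.97
    endloop
  endfacet
  facet normal 0.0000 1.0000 0.0000
    outer loop
      vertex 28.60 3.31 0.00
      vertex 7.35 3.31 17.97
      vertex 28.60 3.31 17.97
    endloop
  endfacet
  facet normal 1.0000 0.0000 0.0000
    outer loop
      vertex 7.35 3.31 0.00
      vertex 7.35 21.21 0.00
      vertex 7.35 21.21 17.97
    endloop
  endfacet
  facet normal 1.0000 0.0000 0.0000
    outer loop
      vertex 7.35 3.31 0.00
      vertex 7.35 21.21 17.97
      vertex 7.35 3.31 17.97
    endloop
  endfacet
  facet normal 0.0000 1.0000 0.0000
    outer loop
      vertex 7.35 21.21 0.00
      vertex 0.00 21.21 0.00
      vertex 0.00 21.21 17.97
    endloop
  endfacet
  facet normal 0.0000 1.0000 0.0000
    outer loop
      vertex 7.35 21.21 0.00
      vertex 0.00 21.21 17.97
      vertex 7.35 21.21 17.97
    endloop
  endfacet
  facet normal -1.0000 0.0000 0.0000
    outer loop
      vertex 0.00 21.21 0.00
      vertex 0.00 0.00 0.00
      vertex 0.00 0.00 17.97
    endloop
  endfacet
  facet normal -1.0000 0.0000 0.0000
    outer loop
      vertex 0.00 21.21 0.00
      vertex 0.00 0.00 17.97
      vertex 0.00 21.21 17.97
    endloop
  endfacet
endsolid part

The G0 Z moves step by Δz≈3.59 mm. Every layer's G1 loop is the same polygon, so the solid is a straight extrusion of it from z=0 to z≈18. Closing with flat bottom and top caps and triangulating gives 20 facets — an L-shaped prism: outer 28.6 × 21.2 mm, arm thicknesses ≈ 3.31 mm (horizontal) and 7.35 mm (vertical), extruded 18 mm in z.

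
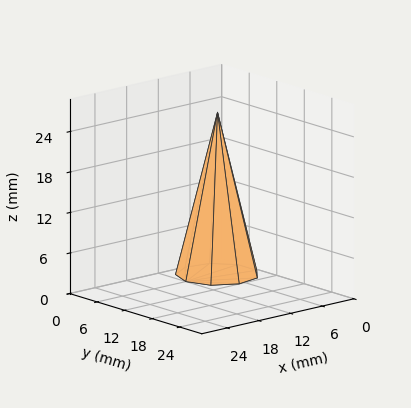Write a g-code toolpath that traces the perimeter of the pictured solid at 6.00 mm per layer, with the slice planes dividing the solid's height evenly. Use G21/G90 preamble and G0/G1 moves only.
Reading the render: the shape is a regular 9-sided pyramid, base circumscribed radius ≈ 6 mm, apex at z ≈ 24 mm (dimensions read to the nearest mm from the axis ticks). For the g-code, the solid's height is divided into equal slices at the stated Δz and each level perimeter traced with G1 moves after a G0 lift.

; perimeter-only toolpath
G21 ; units = mm
G90 ; absolute positioning
G28 ; home
; layer 1
G0 Z6.00
G0 X10.50 Y6.00
G1 X9.45 Y8.89
G1 X6.78 Y10.43
G1 X3.75 Y9.90
G1 X1.77 Y7.54
G1 X1.77 Y4.46
G1 X3.75 Y2.10
G1 X6.78 Y1.57
G1 X9.45 Y3.10
G1 X10.50 Y6.00
; layer 2
G0 Z12.00
G0 X9.00 Y6.00
G1 X8.30 Y7.93
G1 X6.52 Y8.96
G1 X4.50 Y8.60
G1 X3.18 Y7.03
G1 X3.18 Y4.97
G1 X4.50 Y3.40
G1 X6.52 Y3.04
G1 X8.30 Y4.07
G1 X9.00 Y6.00
; layer 3
G0 Z18.00
G0 X7.50 Y6.00
G1 X7.15 Y6.96
G1 X6.26 Y7.48
G1 X5.25 Y7.30
G1 X4.59 Y6.51
G1 X4.59 Y5.49
G1 X5.25 Y4.70
G1 X6.26 Y4.52
G1 X7.15 Y5.04
G1 X7.50 Y6.00
M2 ; end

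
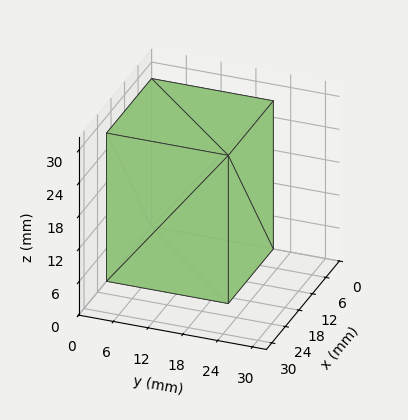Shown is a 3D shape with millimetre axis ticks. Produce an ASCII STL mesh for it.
Reading the render: the shape is a rectangular box, roughly 20 × 21 mm footprint and 27 mm tall (dimensions read to the nearest mm from the axis ticks). For the STL, each face is triangulated and given an outward normal.

solid part
  facet normal 0.0000 0.0000 -1.0000
    outer loop
      vertex 20.0 21.0 0.0
      vertex 20.0 0.0 0.0
      vertex 0.0 0.0 0.0
    endloop
  endfacet
  facet normal 0.0000 0.0000 -1.0000
    outer loop
      vertex 0.0 21.0 0.0
      vertex 20.0 21.0 0.0
      vertex 0.0 0.0 0.0
    endloop
  endfacet
  facet normal 0.0000 0.0000 1.0000
    outer loop
      vertex 0.0 0.0 27.0
      vertex 20.0 0.0 27.0
      vertex 20.0 21.0 27.0
    endloop
  endfacet
  facet normal 0.0000 0.0000 1.0000
    outer loop
      vertex 0.0 0.0 27.0
      vertex 20.0 21.0 27.0
      vertex 0.0 21.0 27.0
    endloop
  endfacet
  facet normal 0.0000 -1.0000 0.0000
    outer loop
      vertex 0.0 0.0 0.0
      vertex 20.0 0.0 0.0
      vertex 20.0 0.0 27.0
    endloop
  endfacet
  facet normal 0.0000 -1.0000 0.0000
    outer loop
      vertex 0.0 0.0 0.0
      vertex 20.0 0.0 27.0
      vertex 0.0 0.0 27.0
    endloop
  endfacet
  facet normal 0.0000 1.0000 0.0000
    outer loop
      vertex 20.0 21.0 27.0
      vertex 20.0 21.0 0.0
      vertex 0.0 21.0 0.0
    endloop
  endfacet
  facet normal 0.0000 1.0000 0.0000
    outer loop
      vertex 0.0 21.0 27.0
      vertex 20.0 21.0 27.0
      vertex 0.0 21.0 0.0
    endloop
  endfacet
  facet normal -1.0000 0.0000 0.0000
    outer loop
      vertex 0.0 21.0 27.0
      vertex 0.0 21.0 0.0
      vertex 0.0 0.0 0.0
    endloop
  endfacet
  facet normal -1.0000 0.0000 0.0000
    outer loop
      vertex 0.0 0.0 27.0
      vertex 0.0 21.0 27.0
      vertex 0.0 0.0 0.0
    endloop
  endfacet
  facet normal 1.0000 0.0000 0.0000
    outer loop
      vertex 20.0 0.0 0.0
      vertex 20.0 21.0 0.0
      vertex 20.0 21.0 27.0
    endloop
  endfacet
  facet normal 1.0000 0.0000 0.0000
    outer loop
      vertex 20.0 0.0 0.0
      vertex 20.0 21.0 27.0
      vertex 20.0 0.0 27.0
    endloop
  endfacet
endsolid part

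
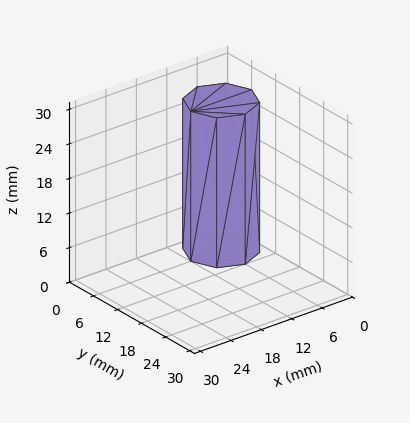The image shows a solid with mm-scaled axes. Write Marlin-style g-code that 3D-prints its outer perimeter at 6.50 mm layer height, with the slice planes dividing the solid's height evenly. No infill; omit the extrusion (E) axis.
Reading the render: the shape is a regular 8-sided prism (a cylinder approximated with 8 flat sides), circumscribed radius ≈ 6 mm, height ≈ 26 mm (dimensions read to the nearest mm from the axis ticks). For the g-code, the solid's height is divided into equal slices at the stated Δz and each level perimeter traced with G1 moves after a G0 lift.

; perimeter-only toolpath
G21 ; units = mm
G90 ; absolute positioning
G28 ; home
; layer 1
G0 Z6.50
G0 X12.00 Y6.00
G1 X10.24 Y10.24
G1 X6.00 Y12.00
G1 X1.76 Y10.24
G1 X0.00 Y6.00
G1 X1.76 Y1.76
G1 X6.00 Y0.00
G1 X10.24 Y1.76
G1 X12.00 Y6.00
; layer 2
G0 Z13.00
G0 X12.00 Y6.00
G1 X10.24 Y10.24
G1 X6.00 Y12.00
G1 X1.76 Y10.24
G1 X0.00 Y6.00
G1 X1.76 Y1.76
G1 X6.00 Y0.00
G1 X10.24 Y1.76
G1 X12.00 Y6.00
; layer 3
G0 Z19.50
G0 X12.00 Y6.00
G1 X10.24 Y10.24
G1 X6.00 Y12.00
G1 X1.76 Y10.24
G1 X0.00 Y6.00
G1 X1.76 Y1.76
G1 X6.00 Y0.00
G1 X10.24 Y1.76
G1 X12.00 Y6.00
; layer 4
G0 Z26.00
G0 X12.00 Y6.00
G1 X10.24 Y10.24
G1 X6.00 Y12.00
G1 X1.76 Y10.24
G1 X0.00 Y6.00
G1 X1.76 Y1.76
G1 X6.00 Y0.00
G1 X10.24 Y1.76
G1 X12.00 Y6.00
M2 ; end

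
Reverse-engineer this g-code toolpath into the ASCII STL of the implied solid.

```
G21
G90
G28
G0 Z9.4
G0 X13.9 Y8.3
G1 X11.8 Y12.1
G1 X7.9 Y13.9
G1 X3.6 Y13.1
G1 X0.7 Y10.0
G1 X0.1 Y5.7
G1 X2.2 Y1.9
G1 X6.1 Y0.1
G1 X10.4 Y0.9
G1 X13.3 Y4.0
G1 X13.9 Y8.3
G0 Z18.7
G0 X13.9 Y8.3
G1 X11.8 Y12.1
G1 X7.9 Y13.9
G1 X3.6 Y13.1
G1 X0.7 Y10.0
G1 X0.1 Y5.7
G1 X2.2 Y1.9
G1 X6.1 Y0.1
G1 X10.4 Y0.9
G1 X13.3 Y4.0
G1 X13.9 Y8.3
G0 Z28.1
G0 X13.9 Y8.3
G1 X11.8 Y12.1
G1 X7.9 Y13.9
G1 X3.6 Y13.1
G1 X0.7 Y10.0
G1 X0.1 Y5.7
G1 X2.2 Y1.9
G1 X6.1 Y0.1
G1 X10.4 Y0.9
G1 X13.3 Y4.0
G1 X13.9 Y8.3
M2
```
solid part
  facet normal 0.0000 0.0000 -1.0000
    outer loop
      vertex 7.9 13.9 0.0
      vertex 11.8 12.1 0.0
      vertex 13.9 8.3 0.0
    endloop
  endfacet
  facet normal 0.0000 0.0000 -1.0000
    outer loop
      vertex 3.6 13.1 0.0
      vertex 7.9 13.9 0.0
      vertex 13.9 8.3 0.0
    endloop
  endfacet
  facet normal 0.0000 0.0000 -1.0000
    outer loop
      vertex 0.7 10.0 0.0
      vertex 3.6 13.1 0.0
      vertex 13.9 8.3 0.0
    endloop
  endfacet
  facet normal 0.0000 0.0000 -1.0000
    outer loop
      vertex 0.1 5.7 0.0
      vertex 0.7 10.0 0.0
      vertex 13.9 8.3 0.0
    endloop
  endfacet
  facet normal 0.0000 0.0000 -1.0000
    outer loop
      vertex 2.2 1.9 0.0
      vertex 0.1 5.7 0.0
      vertex 13.9 8.3 0.0
    endloop
  endfacet
  facet normal 0.0000 0.0000 -1.0000
    outer loop
      vertex 6.1 0.1 0.0
      vertex 2.2 1.9 0.0
      vertex 13.9 8.3 0.0
    endloop
  endfacet
  facet normal 0.0000 0.0000 -1.0000
    outer loop
      vertex 10.4 0.9 0.0
      vertex 6.1 0.1 0.0
      vertex 13.9 8.3 0.0
    endloop
  endfacet
  facet normal 0.0000 0.0000 -1.0000
    outer loop
      vertex 13.3 4.0 0.0
      vertex 10.4 0.9 0.0
      vertex 13.9 8.3 0.0
    endloop
  endfacet
  facet normal 0.0000 0.0000 1.0000
    outer loop
      vertex 13.9 8.3 28.1
      vertex 11.8 12.1 28.1
      vertex 7.9 13.9 28.1
    endloop
  endfacet
  facet normal 0.0000 0.0000 1.0000
    outer loop
      vertex 13.9 8.3 28.1
      vertex 7.9 13.9 28.1
      vertex 3.6 13.1 28.1
    endloop
  endfacet
  facet normal 0.0000 0.0000 1.0000
    outer loop
      vertex 13.9 8.3 28.1
      vertex 3.6 13.1 28.1
      vertex 0.7 10.0 28.1
    endloop
  endfacet
  facet normal 0.0000 0.0000 1.0000
    outer loop
      vertex 13.9 8.3 28.1
      vertex 0.7 10.0 28.1
      vertex 0.1 5.7 28.1
    endloop
  endfacet
  facet normal 0.0000 0.0000 1.0000
    outer loop
      vertex 13.9 8.3 28.1
      vertex 0.1 5.7 28.1
      vertex 2.2 1.9 28.1
    endloop
  endfacet
  facet normal 0.0000 0.0000 1.0000
    outer loop
      vertex 13.9 8.3 28.1
      vertex 2.2 1.9 28.1
      vertex 6.1 0.1 28.1
    endloop
  endfacet
  facet normal 0.0000 0.0000 1.0000
    outer loop
      vertex 13.9 8.3 28.1
      vertex 6.1 0.1 28.1
      vertex 10.4 0.9 28.1
    endloop
  endfacet
  facet normal 0.0000 0.0000 1.0000
    outer loop
      vertex 13.9 8.3 28.1
      vertex 10.4 0.9 28.1
      vertex 13.3 4.0 28.1
    endloop
  endfacet
  facet normal 0.8752 0.4837 0.0000
    outer loop
      vertex 13.9 8.3 0.0
      vertex 11.8 12.1 0.0
      vertex 11.8 12.1 28.1
    endloop
  endfacet
  facet normal 0.8752 0.4837 0.0000
    outer loop
      vertex 13.9 8.3 0.0
      vertex 11.8 12.1 28.1
      vertex 13.9 8.3 28.1
    endloop
  endfacet
  facet normal 0.4191 0.9080 0.0000
    outer loop
      vertex 11.8 12.1 0.0
      vertex 7.9 13.9 0.0
      vertex 7.9 13.9 28.1
    endloop
  endfacet
  facet normal 0.4191 0.9080 0.0000
    outer loop
      vertex 11.8 12.1 0.0
      vertex 7.9 13.9 28.1
      vertex 11.8 12.1 28.1
    endloop
  endfacet
  facet normal -0.1829 0.9831 0.0000
    outer loop
      vertex 7.9 13.9 0.0
      vertex 3.6 13.1 0.0
      vertex 3.6 13.1 28.1
    endloop
  endfacet
  facet normal -0.1829 0.9831 0.0000
    outer loop
      vertex 7.9 13.9 0.0
      vertex 3.6 13.1 28.1
      vertex 7.9 13.9 28.1
    endloop
  endfacet
  facet normal -0.7303 0.6832 0.0000
    outer loop
      vertex 3.6 13.1 0.0
      vertex 0.7 10.0 0.0
      vertex 0.7 10.0 28.1
    endloop
  endfacet
  facet normal -0.7303 0.6832 0.0000
    outer loop
      vertex 3.6 13.1 0.0
      vertex 0.7 10.0 28.1
      vertex 3.6 13.1 28.1
    endloop
  endfacet
  facet normal -0.9904 0.1382 0.0000
    outer loop
      vertex 0.7 10.0 0.0
      vertex 0.1 5.7 0.0
      vertex 0.1 5.7 28.1
    endloop
  endfacet
  facet normal -0.9904 0.1382 0.0000
    outer loop
      vertex 0.7 10.0 0.0
      vertex 0.1 5.7 28.1
      vertex 0.7 10.0 28.1
    endloop
  endfacet
  facet normal -0.8752 -0.4837 0.0000
    outer loop
      vertex 0.1 5.7 0.0
      vertex 2.2 1.9 0.0
      vertex 2.2 1.9 28.1
    endloop
  endfacet
  facet normal -0.8752 -0.4837 0.0000
    outer loop
      vertex 0.1 5.7 0.0
      vertex 2.2 1.9 28.1
      vertex 0.1 5.7 28.1
    endloop
  endfacet
  facet normal -0.4191 -0.9080 0.0000
    outer loop
      vertex 2.2 1.9 0.0
      vertex 6.1 0.1 0.0
      vertex 6.1 0.1 28.1
    endloop
  endfacet
  facet normal -0.4191 -0.9080 0.0000
    outer loop
      vertex 2.2 1.9 0.0
      vertex 6.1 0.1 28.1
      vertex 2.2 1.9 28.1
    endloop
  endfacet
  facet normal 0.1829 -0.9831 0.0000
    outer loop
      vertex 6.1 0.1 0.0
      vertex 10.4 0.9 0.0
      vertex 10.4 0.9 28.1
    endloop
  endfacet
  facet normal 0.1829 -0.9831 0.0000
    outer loop
      vertex 6.1 0.1 0.0
      vertex 10.4 0.9 28.1
      vertex 6.1 0.1 28.1
    endloop
  endfacet
  facet normal 0.7303 -0.6832 0.0000
    outer loop
      vertex 10.4 0.9 0.0
      vertex 13.3 4.0 0.0
      vertex 13.3 4.0 28.1
    endloop
  endfacet
  facet normal 0.7303 -0.6832 0.0000
    outer loop
      vertex 10.4 0.9 0.0
      vertex 13.3 4.0 28.1
      vertex 10.4 0.9 28.1
    endloop
  endfacet
  facet normal 0.9904 -0.1382 0.0000
    outer loop
      vertex 13.3 4.0 0.0
      vertex 13.9 8.3 0.0
      vertex 13.9 8.3 28.1
    endloop
  endfacet
  facet normal 0.9904 -0.1382 0.0000
    outer loop
      vertex 13.3 4.0 0.0
      vertex 13.9 8.3 28.1
      vertex 13.3 4.0 28.1
    endloop
  endfacet
endsolid part

The G0 Z moves step by Δz≈9.4 mm. Every layer's G1 loop is the same polygon, so the solid is a straight extrusion of it from z=0 to z≈28.1. Closing with flat bottom and top caps and triangulating gives 36 facets — a regular 10-sided prism (a cylinder approximated with 10 flat sides), circumscribed radius ≈ 7 mm, height ≈ 28.1 mm.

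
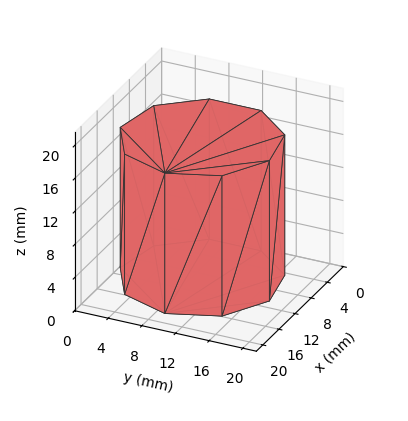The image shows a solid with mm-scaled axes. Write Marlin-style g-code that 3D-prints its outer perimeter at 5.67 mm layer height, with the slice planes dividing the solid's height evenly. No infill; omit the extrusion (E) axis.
Reading the render: the shape is a regular 9-sided prism (a cylinder approximated with 9 flat sides), circumscribed radius ≈ 9 mm, height ≈ 17 mm (dimensions read to the nearest mm from the axis ticks). For the g-code, the solid's height is divided into equal slices at the stated Δz and each level perimeter traced with G1 moves after a G0 lift.

; perimeter-only toolpath
G21 ; units = mm
G90 ; absolute positioning
G28 ; home
; layer 1
G0 Z5.67
G0 X18.00 Y9.00
G1 X15.89 Y14.79
G1 X10.56 Y17.86
G1 X4.50 Y16.79
G1 X0.54 Y12.08
G1 X0.54 Y5.92
G1 X4.50 Y1.21
G1 X10.56 Y0.14
G1 X15.89 Y3.21
G1 X18.00 Y9.00
; layer 2
G0 Z11.33
G0 X18.00 Y9.00
G1 X15.89 Y14.79
G1 X10.56 Y17.86
G1 X4.50 Y16.79
G1 X0.54 Y12.08
G1 X0.54 Y5.92
G1 X4.50 Y1.21
G1 X10.56 Y0.14
G1 X15.89 Y3.21
G1 X18.00 Y9.00
; layer 3
G0 Z17.00
G0 X18.00 Y9.00
G1 X15.89 Y14.79
G1 X10.56 Y17.86
G1 X4.50 Y16.79
G1 X0.54 Y12.08
G1 X0.54 Y5.92
G1 X4.50 Y1.21
G1 X10.56 Y0.14
G1 X15.89 Y3.21
G1 X18.00 Y9.00
M2 ; end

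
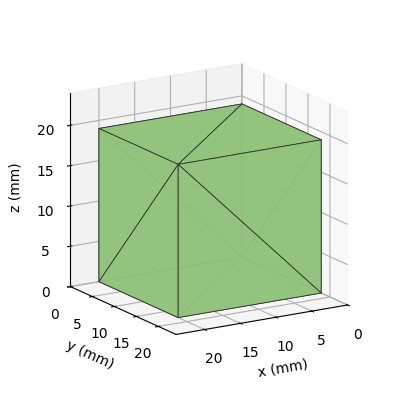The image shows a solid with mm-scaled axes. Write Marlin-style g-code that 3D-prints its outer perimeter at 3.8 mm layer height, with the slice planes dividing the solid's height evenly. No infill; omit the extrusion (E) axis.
Reading the render: the shape is a rectangular box, roughly 20 × 18 mm footprint and 19 mm tall (dimensions read to the nearest mm from the axis ticks). For the g-code, the solid's height is divided into equal slices at the stated Δz and each level perimeter traced with G1 moves after a G0 lift.

; perimeter-only toolpath
G21 ; units = mm
G90 ; absolute positioning
G28 ; home
; layer 1
G0 Z3.8
G0 X0.0 Y0.0
G1 X20.0 Y0.0
G1 X20.0 Y18.0
G1 X0.0 Y18.0
G1 X0.0 Y0.0
; layer 2
G0 Z7.6
G0 X0.0 Y0.0
G1 X20.0 Y0.0
G1 X20.0 Y18.0
G1 X0.0 Y18.0
G1 X0.0 Y0.0
; layer 3
G0 Z11.4
G0 X0.0 Y0.0
G1 X20.0 Y0.0
G1 X20.0 Y18.0
G1 X0.0 Y18.0
G1 X0.0 Y0.0
; layer 4
G0 Z15.2
G0 X0.0 Y0.0
G1 X20.0 Y0.0
G1 X20.0 Y18.0
G1 X0.0 Y18.0
G1 X0.0 Y0.0
; layer 5
G0 Z19.0
G0 X0.0 Y0.0
G1 X20.0 Y0.0
G1 X20.0 Y18.0
G1 X0.0 Y18.0
G1 X0.0 Y0.0
M2 ; end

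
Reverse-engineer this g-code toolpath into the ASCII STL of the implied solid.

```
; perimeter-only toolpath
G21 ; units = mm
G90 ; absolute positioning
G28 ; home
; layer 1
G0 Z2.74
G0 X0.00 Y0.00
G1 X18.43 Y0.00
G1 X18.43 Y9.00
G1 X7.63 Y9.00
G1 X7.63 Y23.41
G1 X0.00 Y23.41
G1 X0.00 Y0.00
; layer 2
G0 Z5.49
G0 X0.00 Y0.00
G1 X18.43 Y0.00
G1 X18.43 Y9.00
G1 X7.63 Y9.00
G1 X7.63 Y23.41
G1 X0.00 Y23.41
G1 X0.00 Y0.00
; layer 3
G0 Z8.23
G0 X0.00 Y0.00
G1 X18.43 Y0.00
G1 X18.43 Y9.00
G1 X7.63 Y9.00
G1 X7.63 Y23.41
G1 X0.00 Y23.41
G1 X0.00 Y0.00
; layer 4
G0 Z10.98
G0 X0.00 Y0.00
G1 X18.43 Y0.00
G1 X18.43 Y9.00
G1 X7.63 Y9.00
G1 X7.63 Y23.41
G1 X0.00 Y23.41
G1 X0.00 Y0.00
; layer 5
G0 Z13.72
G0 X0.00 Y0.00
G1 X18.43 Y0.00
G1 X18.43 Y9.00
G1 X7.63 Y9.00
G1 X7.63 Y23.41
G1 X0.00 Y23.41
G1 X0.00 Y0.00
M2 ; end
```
solid part
  facet normal 0.0000 0.0000 -1.0000
    outer loop
      vertex 18.43 9.00 0.00
      vertex 18.43 0.00 0.00
      vertex 0.00 0.00 0.00
    endloop
  endfacet
  facet normal 0.0000 0.0000 -1.0000
    outer loop
      vertex 7.63 9.00 0.00
      vertex 18.43 9.00 0.00
      vertex 0.00 0.00 0.00
    endloop
  endfacet
  facet normal 0.0000 0.0000 -1.0000
    outer loop
      vertex 7.63 23.41 0.00
      vertex 7.63 9.00 0.00
      vertex 0.00 0.00 0.00
    endloop
  endfacet
  facet normal 0.0000 0.0000 -1.0000
    outer loop
      vertex 0.00 23.41 0.00
      vertex 7.63 23.41 0.00
      vertex 0.00 0.00 0.00
    endloop
  endfacet
  facet normal 0.0000 0.0000 1.0000
    outer loop
      vertex 0.00 0.00 13.72
      vertex 18.43 0.00 13.72
      vertex 18.43 9.00 13.72
    endloop
  endfacet
  facet normal 0.0000 0.0000 1.0000
    outer loop
      vertex 0.00 0.00 13.72
      vertex 18.43 9.00 13.72
      vertex 7.63 9.00 13.72
    endloop
  endfacet
  facet normal 0.0000 0.0000 1.0000
    outer loop
      vertex 0.00 0.00 13.72
      vertex 7.63 9.00 13.72
      vertex 7.63 23.41 13.72
    endloop
  endfacet
  facet normal 0.0000 0.0000 1.0000
    outer loop
      vertex 0.00 0.00 13.72
      vertex 7.63 23.41 13.72
      vertex 0.00 23.41 13.72
    endloop
  endfacet
  facet normal 0.0000 -1.0000 0.0000
    outer loop
      vertex 0.00 0.00 0.00
      vertex 18.43 0.00 0.00
      vertex 18.43 0.00 13.72
    endloop
  endfacet
  facet normal 0.0000 -1.0000 0.0000
    outer loop
      vertex 0.00 0.00 0.00
      vertex 18.43 0.00 13.72
      vertex 0.00 0.00 13.72
    endloop
  endfacet
  facet normal 1.0000 0.0000 0.0000
    outer loop
      vertex 18.43 0.00 0.00
      vertex 18.43 9.00 0.00
      vertex 18.43 9.00 13.72
    endloop
  endfacet
  facet normal 1.0000 0.0000 0.0000
    outer loop
      vertex 18.43 0.00 0.00
      vertex 18.43 9.00 13.72
      vertex 18.43 0.00 13.72
    endloop
  endfacet
  facet normal 0.0000 1.0000 0.0000
    outer loop
      vertex 18.43 9.00 0.00
      vertex 7.63 9.00 0.00
      vertex 7.63 9.00 13.72
    endloop
  endfacet
  facet normal 0.0000 1.0000 0.0000
    outer loop
      vertex 18.43 9.00 0.00
      vertex 7.63 9.00 13.72
      vertex 18.43 9.00 13.72
    endloop
  endfacet
  facet normal 1.0000 0.0000 0.0000
    outer loop
      vertex 7.63 9.00 0.00
      vertex 7.63 23.41 0.00
      vertex 7.63 23.41 13.72
    endloop
  endfacet
  facet normal 1.0000 0.0000 0.0000
    outer loop
      vertex 7.63 9.00 0.00
      vertex 7.63 23.41 13.72
      vertex 7.63 9.00 13.72
    endloop
  endfacet
  facet normal 0.0000 1.0000 0.0000
    outer loop
      vertex 7.63 23.41 0.00
      vertex 0.00 23.41 0.00
      vertex 0.00 23.41 13.72
    endloop
  endfacet
  facet normal 0.0000 1.0000 0.0000
    outer loop
      vertex 7.63 23.41 0.00
      vertex 0.00 23.41 13.72
      vertex 7.63 23.41 13.72
    endloop
  endfacet
  facet normal -1.0000 0.0000 0.0000
    outer loop
      vertex 0.00 23.41 0.00
      vertex 0.00 0.00 0.00
      vertex 0.00 0.00 13.72
    endloop
  endfacet
  facet normal -1.0000 0.0000 0.0000
    outer loop
      vertex 0.00 23.41 0.00
      vertex 0.00 0.00 13.72
      vertex 0.00 23.41 13.72
    endloop
  endfacet
endsolid part

The G0 Z moves step by Δz≈2.74 mm. Every layer's G1 loop is the same polygon, so the solid is a straight extrusion of it from z=0 to z≈13.7. Closing with flat bottom and top caps and triangulating gives 20 facets — an L-shaped prism: outer 18.4 × 23.4 mm, arm thicknesses ≈ 9 mm (horizontal) and 7.63 mm (vertical), extruded 13.7 mm in z.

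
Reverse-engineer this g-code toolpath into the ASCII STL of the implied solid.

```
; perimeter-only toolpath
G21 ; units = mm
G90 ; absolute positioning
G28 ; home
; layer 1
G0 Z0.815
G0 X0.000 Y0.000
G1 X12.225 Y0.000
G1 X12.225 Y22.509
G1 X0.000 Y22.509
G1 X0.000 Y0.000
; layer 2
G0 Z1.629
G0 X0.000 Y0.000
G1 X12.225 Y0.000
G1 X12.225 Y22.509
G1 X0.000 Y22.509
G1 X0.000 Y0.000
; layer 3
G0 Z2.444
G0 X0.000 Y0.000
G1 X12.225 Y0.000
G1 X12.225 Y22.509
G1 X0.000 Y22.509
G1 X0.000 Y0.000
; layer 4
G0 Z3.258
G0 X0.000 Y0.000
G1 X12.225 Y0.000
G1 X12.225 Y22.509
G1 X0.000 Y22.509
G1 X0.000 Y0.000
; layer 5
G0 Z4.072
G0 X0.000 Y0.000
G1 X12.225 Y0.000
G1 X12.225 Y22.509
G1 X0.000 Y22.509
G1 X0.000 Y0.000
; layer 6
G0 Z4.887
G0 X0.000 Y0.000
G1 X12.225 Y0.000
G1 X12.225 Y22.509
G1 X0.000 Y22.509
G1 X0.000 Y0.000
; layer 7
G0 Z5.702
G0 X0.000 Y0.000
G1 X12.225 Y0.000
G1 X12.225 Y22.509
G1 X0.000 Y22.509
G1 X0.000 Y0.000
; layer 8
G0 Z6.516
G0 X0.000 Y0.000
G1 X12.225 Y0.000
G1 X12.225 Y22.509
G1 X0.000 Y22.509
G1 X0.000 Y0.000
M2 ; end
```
solid part
  facet normal 0.0000 0.0000 -1.0000
    outer loop
      vertex 12.225 22.509 0.000
      vertex 12.225 0.000 0.000
      vertex 0.000 0.000 0.000
    endloop
  endfacet
  facet normal 0.0000 0.0000 -1.0000
    outer loop
      vertex 0.000 22.509 0.000
      vertex 12.225 22.509 0.000
      vertex 0.000 0.000 0.000
    endloop
  endfacet
  facet normal 0.0000 0.0000 1.0000
    outer loop
      vertex 0.000 0.000 6.516
      vertex 12.225 0.000 6.516
      vertex 12.225 22.509 6.516
    endloop
  endfacet
  facet normal 0.0000 0.0000 1.0000
    outer loop
      vertex 0.000 0.000 6.516
      vertex 12.225 22.509 6.516
      vertex 0.000 22.509 6.516
    endloop
  endfacet
  facet normal 0.0000 -1.0000 0.0000
    outer loop
      vertex 0.000 0.000 0.000
      vertex 12.225 0.000 0.000
      vertex 12.225 0.000 6.516
    endloop
  endfacet
  facet normal 0.0000 -1.0000 0.0000
    outer loop
      vertex 0.000 0.000 0.000
      vertex 12.225 0.000 6.516
      vertex 0.000 0.000 6.516
    endloop
  endfacet
  facet normal 0.0000 1.0000 0.0000
    outer loop
      vertex 12.225 22.509 6.516
      vertex 12.225 22.509 0.000
      vertex 0.000 22.509 0.000
    endloop
  endfacet
  facet normal 0.0000 1.0000 0.0000
    outer loop
      vertex 0.000 22.509 6.516
      vertex 12.225 22.509 6.516
      vertex 0.000 22.509 0.000
    endloop
  endfacet
  facet normal -1.0000 0.0000 0.0000
    outer loop
      vertex 0.000 22.509 6.516
      vertex 0.000 22.509 0.000
      vertex 0.000 0.000 0.000
    endloop
  endfacet
  facet normal -1.0000 0.0000 0.0000
    outer loop
      vertex 0.000 0.000 6.516
      vertex 0.000 22.509 6.516
      vertex 0.000 0.000 0.000
    endloop
  endfacet
  facet normal 1.0000 0.0000 0.0000
    outer loop
      vertex 12.225 0.000 0.000
      vertex 12.225 22.509 0.000
      vertex 12.225 22.509 6.516
    endloop
  endfacet
  facet normal 1.0000 0.0000 0.0000
    outer loop
      vertex 12.225 0.000 0.000
      vertex 12.225 22.509 6.516
      vertex 12.225 0.000 6.516
    endloop
  endfacet
endsolid part

The G0 Z moves step by Δz≈0.815 mm. Every layer's G1 loop is the same polygon, so the solid is a straight extrusion of it from z=0 to z≈6.52. Closing with flat bottom and top caps and triangulating gives 12 facets — a rectangular box, roughly 12.2 × 22.5 mm footprint and 6.52 mm tall.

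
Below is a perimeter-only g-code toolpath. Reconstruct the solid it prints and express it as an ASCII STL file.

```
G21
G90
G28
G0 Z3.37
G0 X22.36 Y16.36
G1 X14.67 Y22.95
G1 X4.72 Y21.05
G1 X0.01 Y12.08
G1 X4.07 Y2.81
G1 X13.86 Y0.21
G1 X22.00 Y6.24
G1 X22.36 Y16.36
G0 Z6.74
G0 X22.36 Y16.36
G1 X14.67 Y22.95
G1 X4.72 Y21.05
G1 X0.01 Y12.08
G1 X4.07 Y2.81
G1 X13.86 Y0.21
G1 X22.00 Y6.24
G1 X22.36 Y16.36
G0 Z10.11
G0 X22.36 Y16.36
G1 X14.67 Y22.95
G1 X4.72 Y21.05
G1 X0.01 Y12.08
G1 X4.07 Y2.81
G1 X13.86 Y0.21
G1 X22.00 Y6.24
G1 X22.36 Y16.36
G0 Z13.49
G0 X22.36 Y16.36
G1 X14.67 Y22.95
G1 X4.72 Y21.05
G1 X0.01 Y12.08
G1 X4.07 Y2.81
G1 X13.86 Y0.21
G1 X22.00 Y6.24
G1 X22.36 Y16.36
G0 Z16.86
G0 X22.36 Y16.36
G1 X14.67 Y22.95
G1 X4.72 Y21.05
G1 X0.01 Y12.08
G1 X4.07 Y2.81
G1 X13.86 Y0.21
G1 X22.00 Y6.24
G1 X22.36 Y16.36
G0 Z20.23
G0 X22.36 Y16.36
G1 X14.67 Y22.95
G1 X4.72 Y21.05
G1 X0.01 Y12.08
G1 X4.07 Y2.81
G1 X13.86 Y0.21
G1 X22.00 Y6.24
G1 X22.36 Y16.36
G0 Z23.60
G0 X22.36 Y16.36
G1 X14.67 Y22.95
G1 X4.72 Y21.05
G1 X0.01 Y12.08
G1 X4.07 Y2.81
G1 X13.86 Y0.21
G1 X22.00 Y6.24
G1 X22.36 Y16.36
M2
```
solid part
  facet normal 0.0000 0.0000 -1.0000
    outer loop
      vertex 4.72 21.05 0.00
      vertex 14.67 22.95 0.00
      vertex 22.36 16.36 0.00
    endloop
  endfacet
  facet normal 0.0000 0.0000 -1.0000
    outer loop
      vertex 0.01 12.08 0.00
      vertex 4.72 21.05 0.00
      vertex 22.36 16.36 0.00
    endloop
  endfacet
  facet normal 0.0000 0.0000 -1.0000
    outer loop
      vertex 4.07 2.81 0.00
      vertex 0.01 12.08 0.00
      vertex 22.36 16.36 0.00
    endloop
  endfacet
  facet normal 0.0000 0.0000 -1.0000
    outer loop
      vertex 13.86 0.21 0.00
      vertex 4.07 2.81 0.00
      vertex 22.36 16.36 0.00
    endloop
  endfacet
  facet normal 0.0000 0.0000 -1.0000
    outer loop
      vertex 22.00 6.24 0.00
      vertex 13.86 0.21 0.00
      vertex 22.36 16.36 0.00
    endloop
  endfacet
  facet normal 0.0000 0.0000 1.0000
    outer loop
      vertex 22.36 16.36 23.60
      vertex 14.67 22.95 23.60
      vertex 4.72 21.05 23.60
    endloop
  endfacet
  facet normal 0.0000 0.0000 1.0000
    outer loop
      vertex 22.36 16.36 23.60
      vertex 4.72 21.05 23.60
      vertex 0.01 12.08 23.60
    endloop
  endfacet
  facet normal 0.0000 0.0000 1.0000
    outer loop
      vertex 22.36 16.36 23.60
      vertex 0.01 12.08 23.60
      vertex 4.07 2.81 23.60
    endloop
  endfacet
  facet normal 0.0000 0.0000 1.0000
    outer loop
      vertex 22.36 16.36 23.60
      vertex 4.07 2.81 23.60
      vertex 13.86 0.21 23.60
    endloop
  endfacet
  facet normal 0.0000 0.0000 1.0000
    outer loop
      vertex 22.36 16.36 23.60
      vertex 13.86 0.21 23.60
      vertex 22.00 6.24 23.60
    endloop
  endfacet
  facet normal 0.6507 0.7593 0.0000
    outer loop
      vertex 22.36 16.36 0.00
      vertex 14.67 22.95 0.00
      vertex 14.67 22.95 23.60
    endloop
  endfacet
  facet normal 0.6507 0.7593 0.0000
    outer loop
      vertex 22.36 16.36 0.00
      vertex 14.67 22.95 23.60
      vertex 22.36 16.36 23.60
    endloop
  endfacet
  facet normal -0.1876 0.9823 0.0000
    outer loop
      vertex 14.67 22.95 0.00
      vertex 4.72 21.05 0.00
      vertex 4.72 21.05 23.60
    endloop
  endfacet
  facet normal -0.1876 0.9823 0.0000
    outer loop
      vertex 14.67 22.95 0.00
      vertex 4.72 21.05 23.60
      vertex 14.67 22.95 23.60
    endloop
  endfacet
  facet normal -0.8854 0.4649 0.0000
    outer loop
      vertex 4.72 21.05 0.00
      vertex 0.01 12.08 0.00
      vertex 0.01 12.08 23.60
    endloop
  endfacet
  facet normal -0.8854 0.4649 0.0000
    outer loop
      vertex 4.72 21.05 0.00
      vertex 0.01 12.08 23.60
      vertex 4.72 21.05 23.60
    endloop
  endfacet
  facet normal -0.9160 -0.4012 0.0000
    outer loop
      vertex 0.01 12.08 0.00
      vertex 4.07 2.81 0.00
      vertex 4.07 2.81 23.60
    endloop
  endfacet
  facet normal -0.9160 -0.4012 0.0000
    outer loop
      vertex 0.01 12.08 0.00
      vertex 4.07 2.81 23.60
      vertex 0.01 12.08 23.60
    endloop
  endfacet
  facet normal -0.2567 -0.9665 0.0000
    outer loop
      vertex 4.07 2.81 0.00
      vertex 13.86 0.21 0.00
      vertex 13.86 0.21 23.60
    endloop
  endfacet
  facet normal -0.2567 -0.9665 0.0000
    outer loop
      vertex 4.07 2.81 0.00
      vertex 13.86 0.21 23.60
      vertex 4.07 2.81 23.60
    endloop
  endfacet
  facet normal 0.5953 -0.8035 0.0000
    outer loop
      vertex 13.86 0.21 0.00
      vertex 22.00 6.24 0.00
      vertex 22.00 6.24 23.60
    endloop
  endfacet
  facet normal 0.5953 -0.8035 0.0000
    outer loop
      vertex 13.86 0.21 0.00
      vertex 22.00 6.24 23.60
      vertex 13.86 0.21 23.60
    endloop
  endfacet
  facet normal 0.9994 -0.0356 0.0000
    outer loop
      vertex 22.00 6.24 0.00
      vertex 22.36 16.36 0.00
      vertex 22.36 16.36 23.60
    endloop
  endfacet
  facet normal 0.9994 -0.0356 0.0000
    outer loop
      vertex 22.00 6.24 0.00
      vertex 22.36 16.36 23.60
      vertex 22.00 6.24 23.60
    endloop
  endfacet
endsolid part

The G0 Z moves step by Δz≈3.37 mm. Every layer's G1 loop is the same polygon, so the solid is a straight extrusion of it from z=0 to z≈23.6. Closing with flat bottom and top caps and triangulating gives 24 facets — a regular 7-sided prism (a cylinder approximated with 7 flat sides), circumscribed radius ≈ 11.7 mm, height ≈ 23.6 mm.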